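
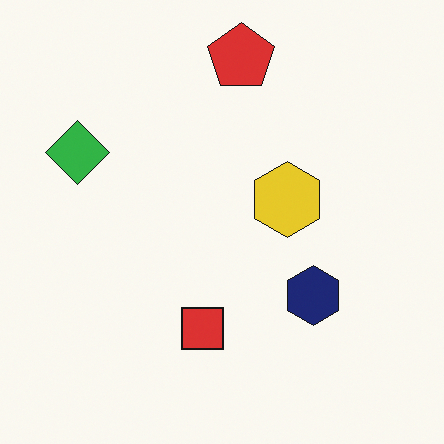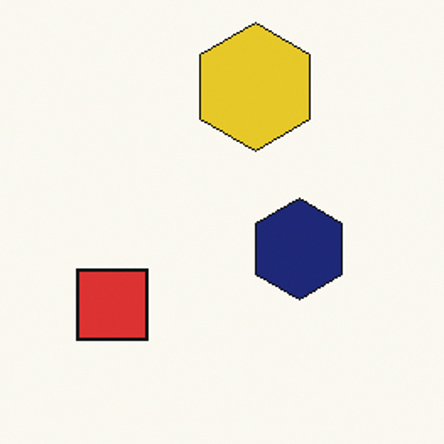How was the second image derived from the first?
It was cropped to a noticeably smaller region and rescaled.

The visible shapes are larger and the field of view is narrower; shapes near the original edges may be partly or wholly outside the frame — a crop-and-rescale.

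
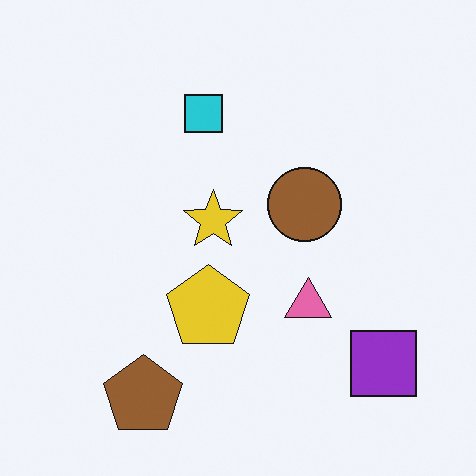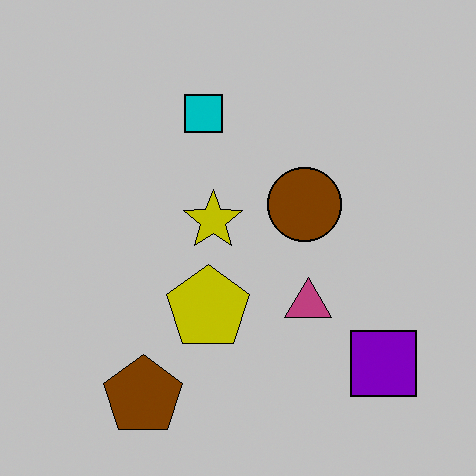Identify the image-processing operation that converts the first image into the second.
The image was aggressively posterized.

Each flat color has snapped to a coarser quantized level — most visibly, the near-white background has dropped to a flat grey.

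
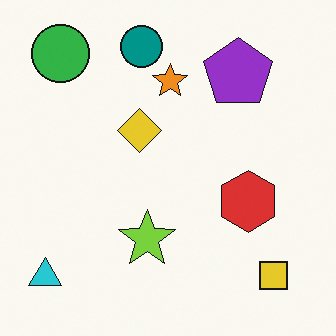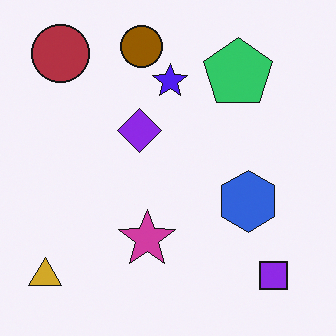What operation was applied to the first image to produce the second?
This is the original image hue-shifted by a large amount.

Every shape's color has rotated by the same amount around the hue wheel — a uniform hue shift.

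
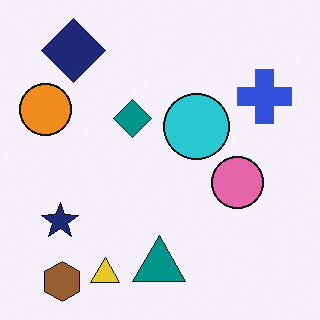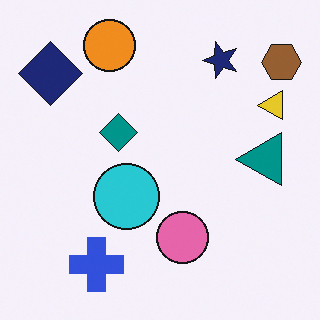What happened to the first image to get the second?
The image was transposed (reflected across the top-left ↔ bottom-right diagonal).

Shapes have swapped their row and column positions — what was in the top-right is now in the bottom-left — a diagonal reflection.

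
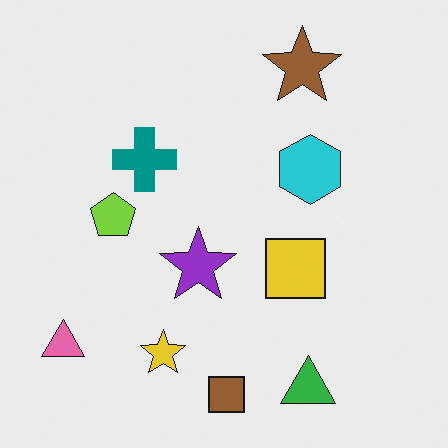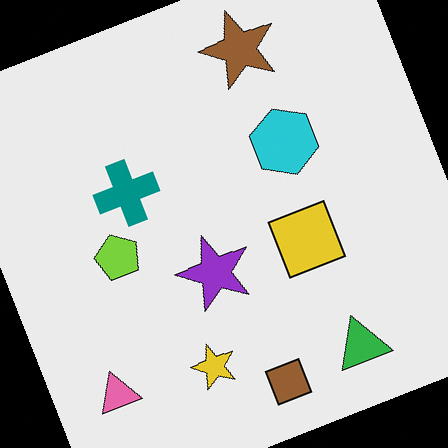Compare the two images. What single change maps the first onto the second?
The second image is the first rotated counter-clockwise by a clearly visible amount.

Every shape is tilted by the same angle and the image corners show triangular fill wedges — a whole-image rotation by a non-right angle.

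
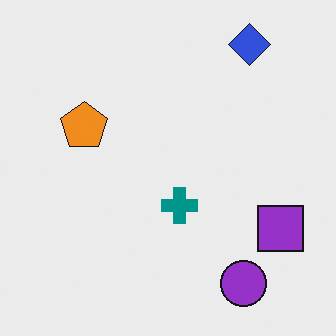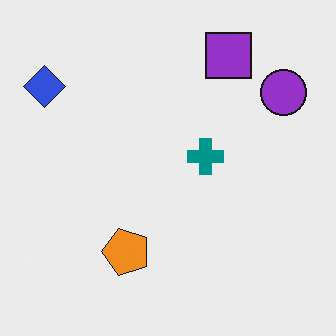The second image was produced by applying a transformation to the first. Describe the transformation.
It was rotated 90° counter-clockwise.

The blue diamond sits in the top-right of the first image and the top-left of the second — consistent with a whole-image 90° counter-clockwise rotation.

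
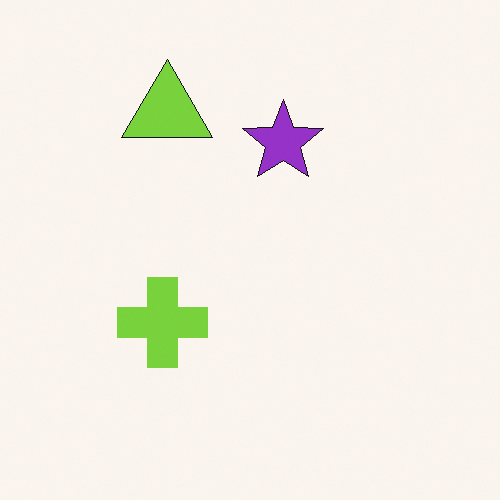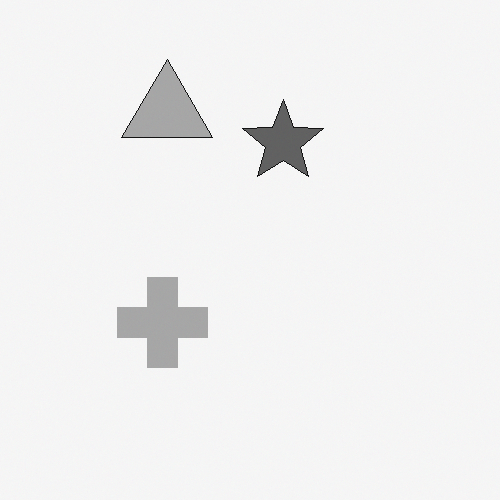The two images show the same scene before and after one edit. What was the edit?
The second image is the first converted to grayscale.

All color is removed — every shape is now a shade of grey.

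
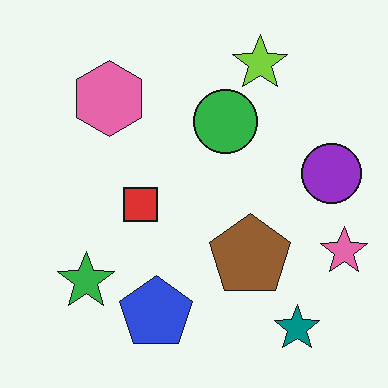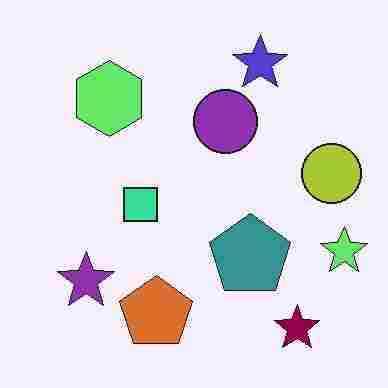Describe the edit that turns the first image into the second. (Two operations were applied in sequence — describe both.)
Hue-shifted by a moderate amount, then degraded with heavy JPEG compression.

Every shape's color has rotated by the same amount around the hue wheel — a uniform hue shift. Blocky 8×8 compression artifacts appear around shape edges and the flat background shows ringing — characteristic JPEG degradation.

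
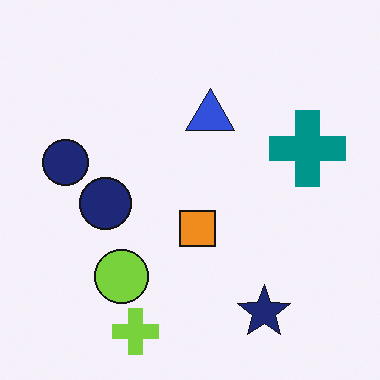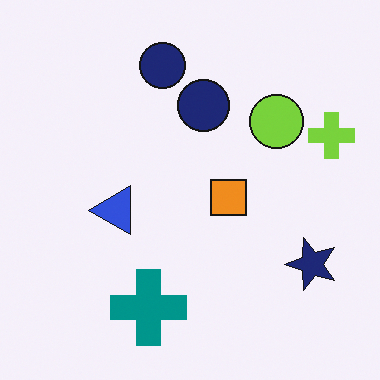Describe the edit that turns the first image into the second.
The transformation is: transposed (reflected across the top-left ↔ bottom-right diagonal).

Shapes have swapped their row and column positions — what was in the top-right is now in the bottom-left — a diagonal reflection.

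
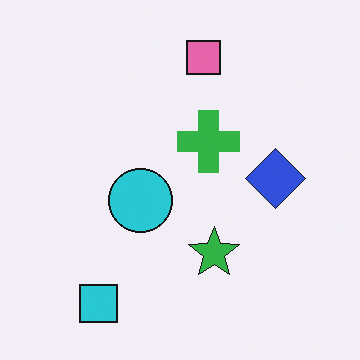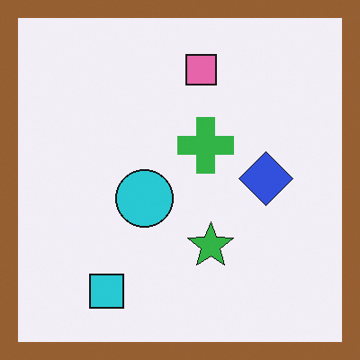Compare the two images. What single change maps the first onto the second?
This is the original image framed with a brown border.

A solid brown frame runs around the edge of the second image, with the content slightly shrunk inside it.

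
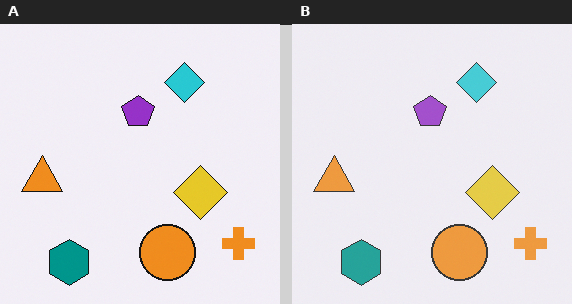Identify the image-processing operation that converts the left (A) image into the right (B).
The right (B) image is the left (A) given slightly reduced contrast.

Tones are pushed toward mid-grey across the whole image — a global contrast change.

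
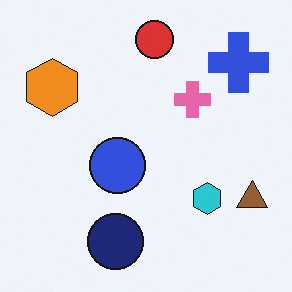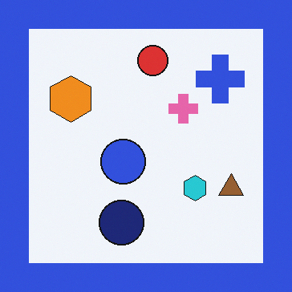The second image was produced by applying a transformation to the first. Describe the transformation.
Framed with a blue border.

A solid blue frame runs around the edge of the second image, with the content slightly shrunk inside it.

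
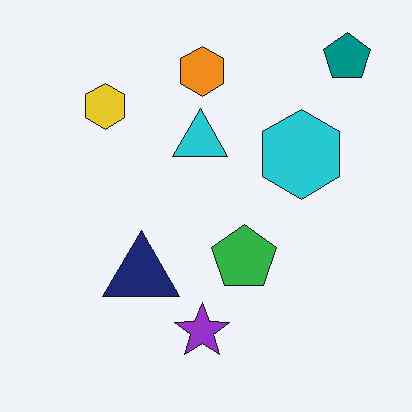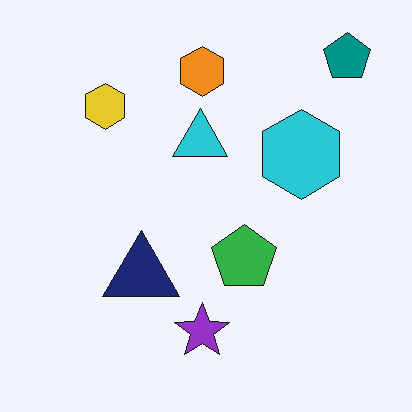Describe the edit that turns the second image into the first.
JPEG-compressed with visible artifacts.

Blocky 8×8 compression artifacts appear around shape edges and the flat background shows ringing — characteristic JPEG degradation.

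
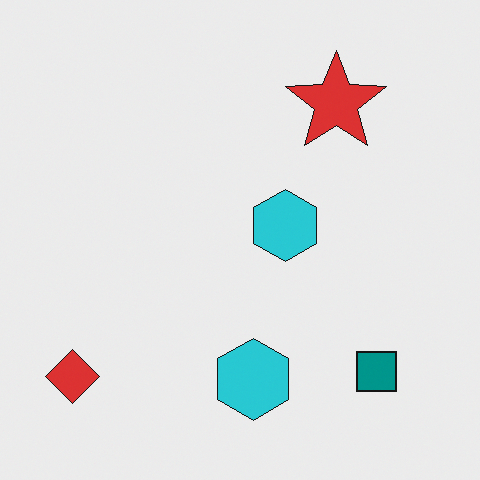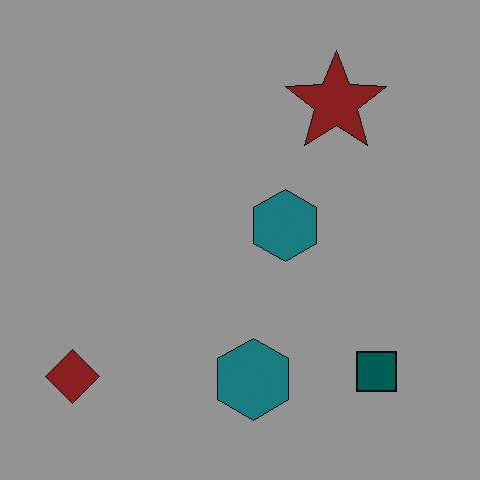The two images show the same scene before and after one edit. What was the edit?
This is the original image substantially darkened.

Every pixel — background and shapes alike — is uniformly darkened.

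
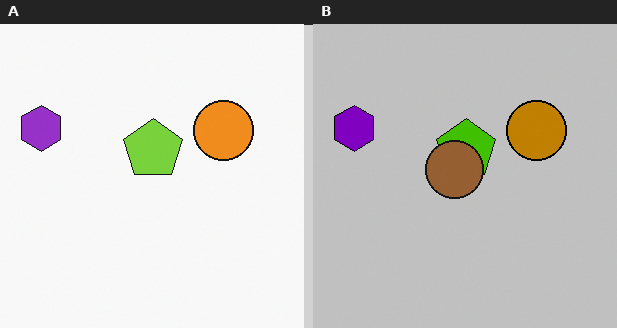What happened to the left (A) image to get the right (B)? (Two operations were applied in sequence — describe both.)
The image was aggressively posterized, then overlaid with an additional brown circle.

Each flat color has snapped to a coarser quantized level — most visibly, the near-white background has dropped to a flat grey. A brown circle appears in the right (B) image that is absent from the left (A).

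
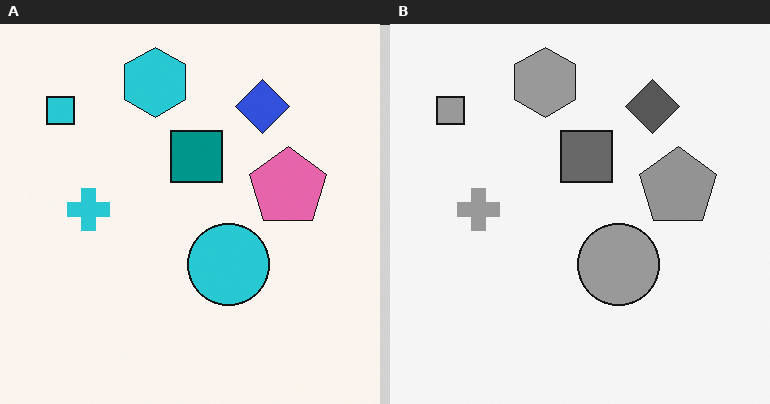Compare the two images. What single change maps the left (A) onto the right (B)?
This is the original image converted to grayscale.

All color is removed — every shape is now a shade of grey.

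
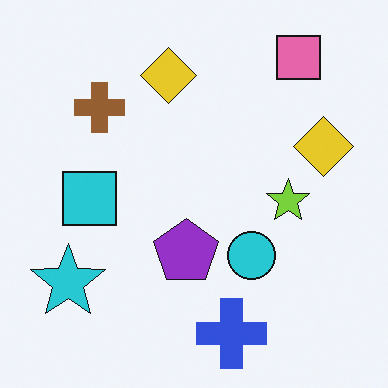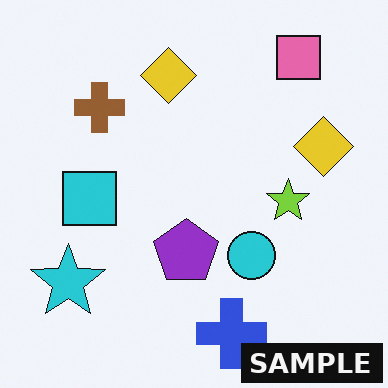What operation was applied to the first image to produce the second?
This is the original image watermarked with the text "SAMPLE" in the lower-right corner.

A dark label reading "SAMPLE" appears in the lower-right corner.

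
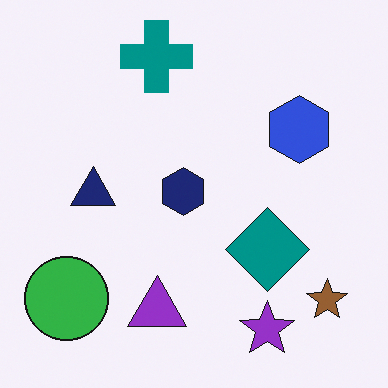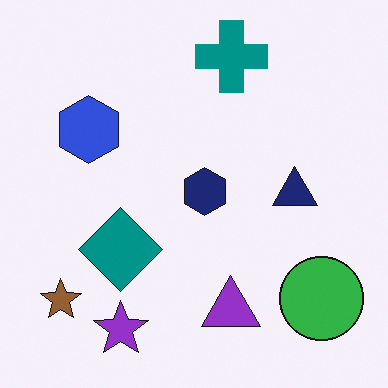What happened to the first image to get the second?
The second image is the first flipped horizontally (left ↔ right).

The brown star is in the bottom-right of the first image and the bottom-left of the second — shapes on opposite sides of the vertical midline have swapped in a mirror flip.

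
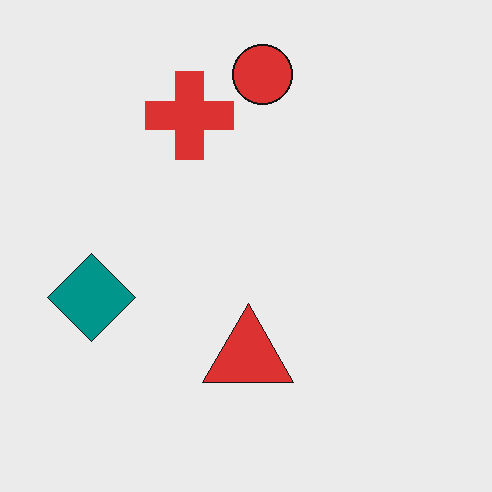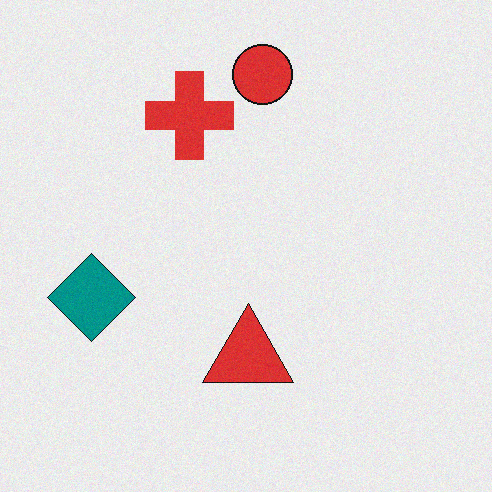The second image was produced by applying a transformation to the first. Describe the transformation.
Degraded with light additive noise.

Random speckle covers the whole image, including the flat background.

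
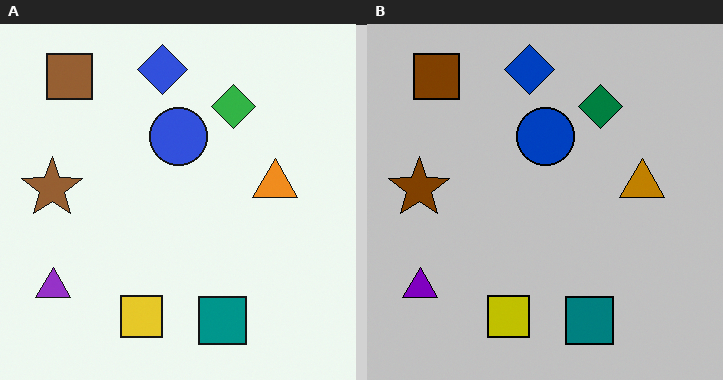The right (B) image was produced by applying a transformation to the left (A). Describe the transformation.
Aggressively posterized.

Each flat color has snapped to a coarser quantized level — most visibly, the near-white background has dropped to a flat grey.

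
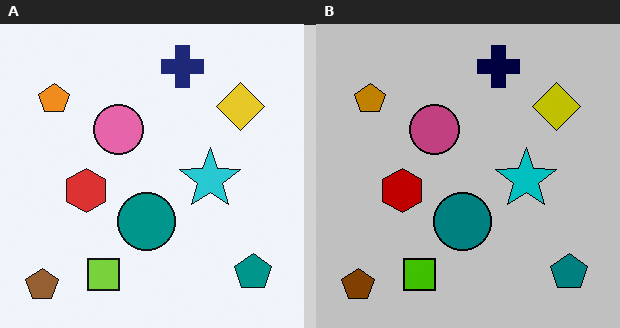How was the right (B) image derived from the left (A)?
This is the original image heavily posterized to just a handful of flat colors.

Each flat color has snapped to a coarser quantized level — most visibly, the near-white background has dropped to a flat grey.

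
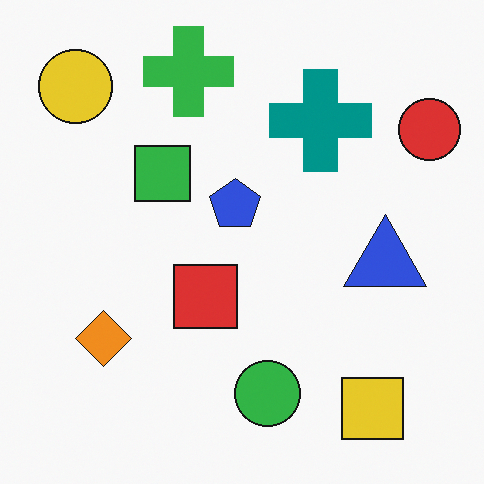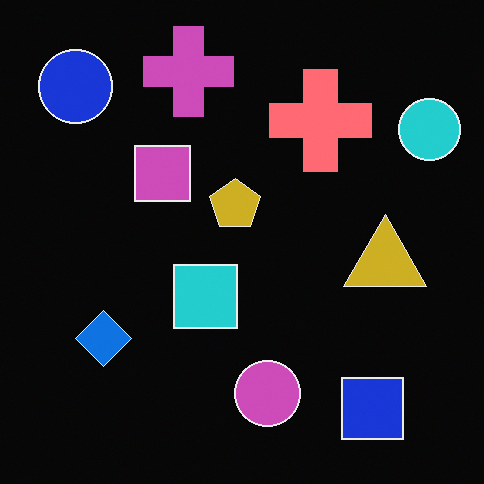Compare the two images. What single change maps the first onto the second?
The second image is the first color-inverted (negative).

The light background has become dark and every shape's color is its complement — a photographic negative.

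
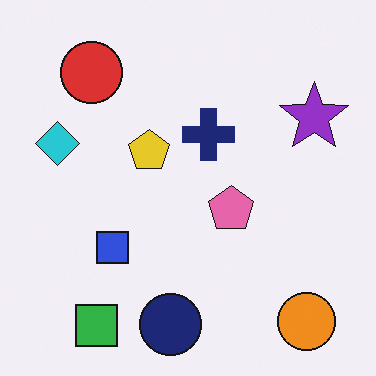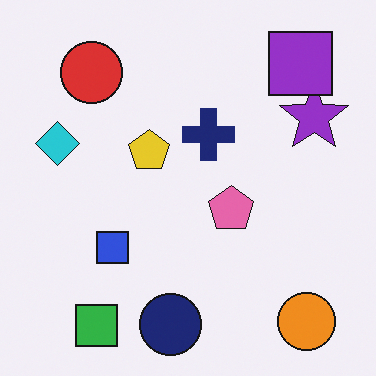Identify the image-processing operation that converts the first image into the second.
This is the original image overlaid with an additional purple square.

A purple square appears in the second image that is absent from the first.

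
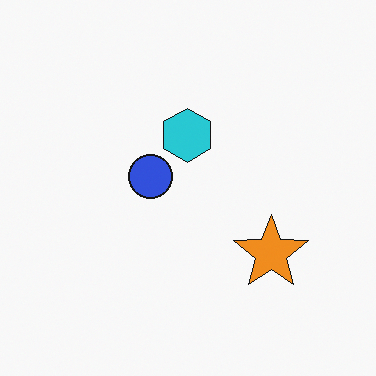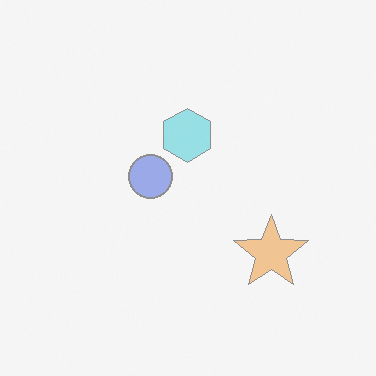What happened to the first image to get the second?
The second image is the first washed out (contrast reduced).

Tones are pushed toward mid-grey across the whole image — a global contrast change.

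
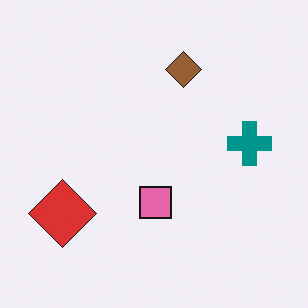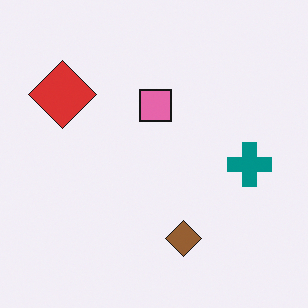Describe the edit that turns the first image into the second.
The second image is the first flipped vertically (top ↔ bottom).

The brown diamond is in the top of the first image and the bottom of the second — shapes on opposite sides of the horizontal midline have swapped in a mirror flip.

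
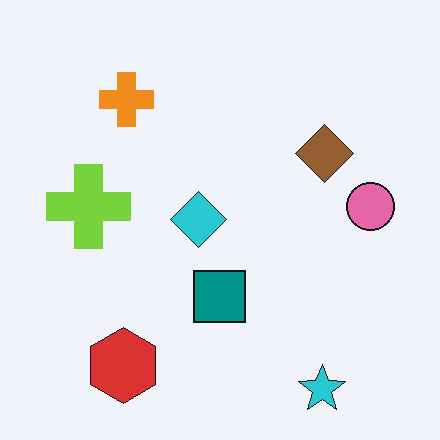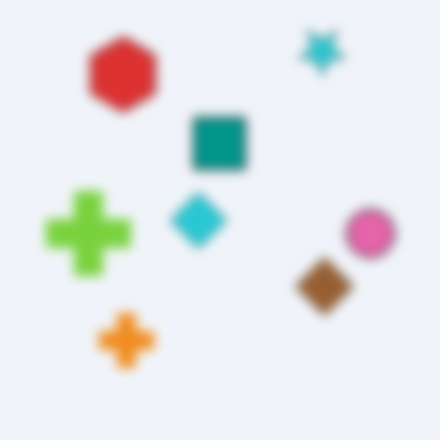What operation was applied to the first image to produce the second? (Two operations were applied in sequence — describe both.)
Flipped vertically (top ↔ bottom), then strongly gaussian-blurred.

The cyan star is in the bottom-right of the first image and the top-right of the second — shapes on opposite sides of the horizontal midline have swapped in a mirror flip. Shape edges and outlines are uniformly softened across the whole image.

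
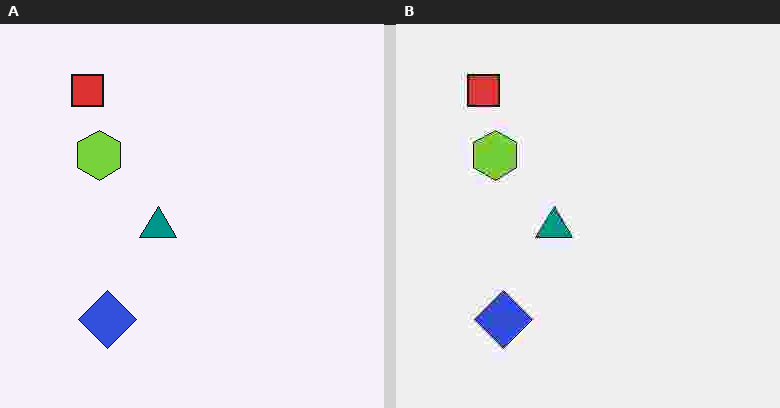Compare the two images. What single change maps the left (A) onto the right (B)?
The image was heavily JPEG-compressed with obvious blocking artifacts.

Blocky 8×8 compression artifacts appear around shape edges and the flat background shows ringing — characteristic JPEG degradation.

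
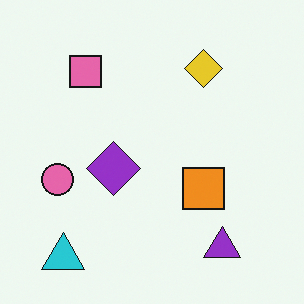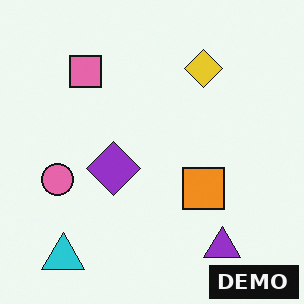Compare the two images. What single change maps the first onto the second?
It was watermarked with the text "DEMO" in the lower-right corner.

A dark label reading "DEMO" appears in the lower-right corner.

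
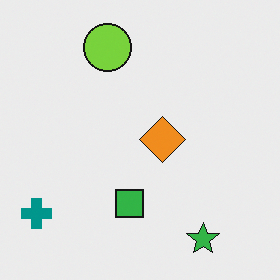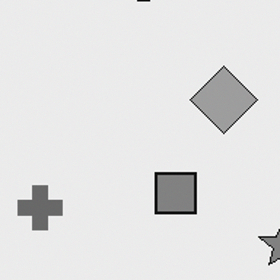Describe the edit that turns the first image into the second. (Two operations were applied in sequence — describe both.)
The transformation is: cropped slightly and scaled back up, then converted to grayscale.

The visible shapes are larger and the field of view is narrower; shapes near the original edges may be partly or wholly outside the frame — a crop-and-rescale. All color is removed — every shape is now a shade of grey.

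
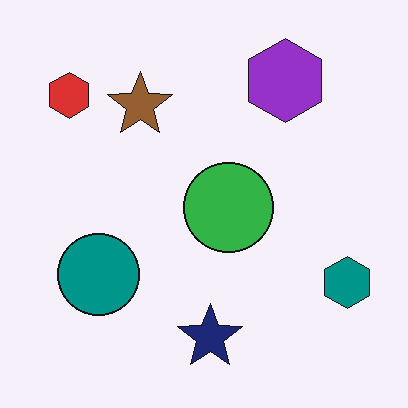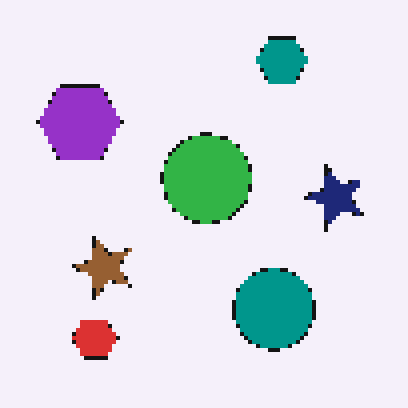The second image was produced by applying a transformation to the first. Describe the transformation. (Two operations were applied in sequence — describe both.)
The transformation is: rotated 90° counter-clockwise, then lightly pixelated (a mild mosaic effect).

The red hexagon sits in the top-left of the first image and the bottom-left of the second — consistent with a whole-image 90° counter-clockwise rotation. Shapes are reduced to large square blocks; fine edges and outlines are lost — a downscale-then-upscale (mosaic) effect.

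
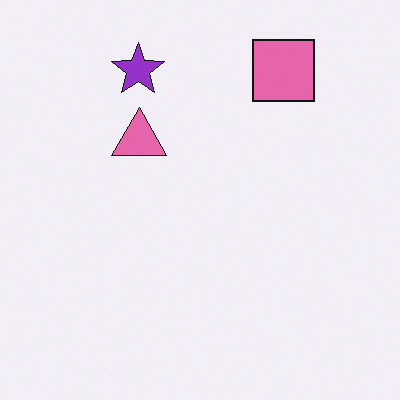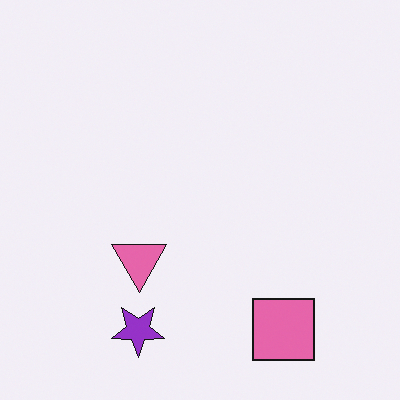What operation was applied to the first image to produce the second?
This is the original image flipped vertically (top ↔ bottom).

The pink square is in the top-right of the first image and the bottom-right of the second — shapes on opposite sides of the horizontal midline have swapped in a mirror flip.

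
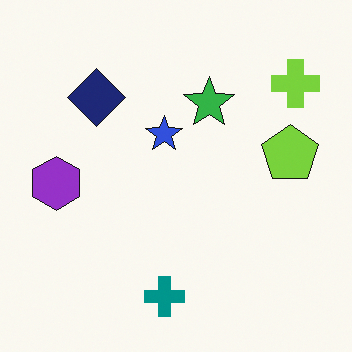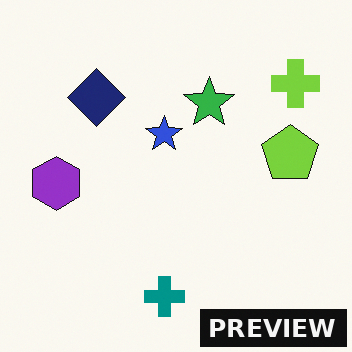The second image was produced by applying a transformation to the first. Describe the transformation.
This is the original image watermarked with the text "PREVIEW" in the lower-right corner.

A dark label reading "PREVIEW" appears in the lower-right corner.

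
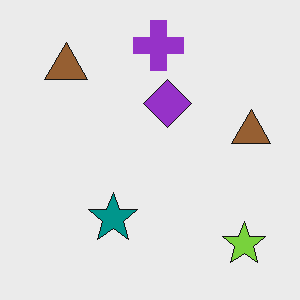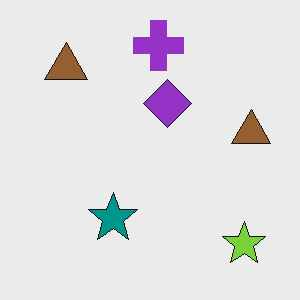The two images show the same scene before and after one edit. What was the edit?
JPEG-compressed with visible artifacts.

Blocky 8×8 compression artifacts appear around shape edges and the flat background shows ringing — characteristic JPEG degradation.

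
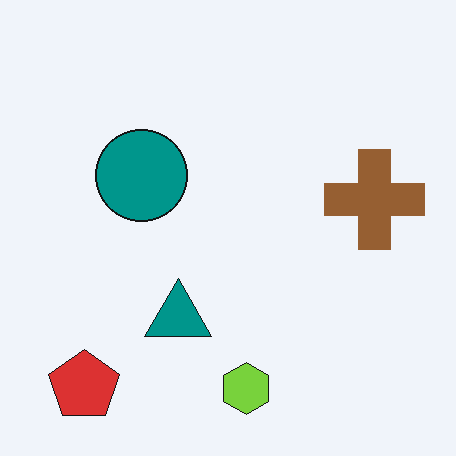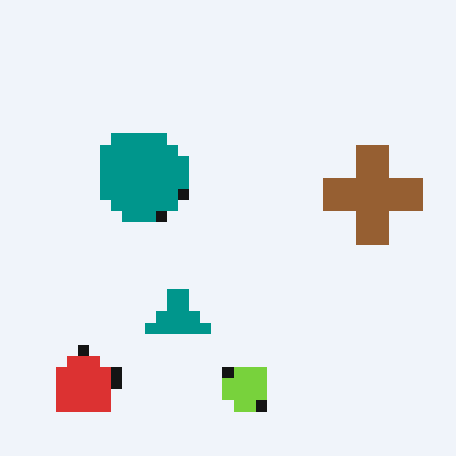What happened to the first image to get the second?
Coarsely pixelated.

Shapes are reduced to large square blocks; fine edges and outlines are lost — a downscale-then-upscale (mosaic) effect.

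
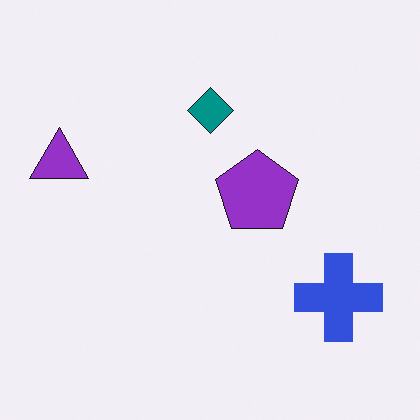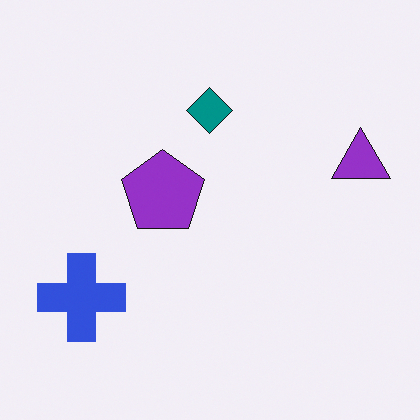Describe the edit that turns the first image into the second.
The image was flipped horizontally (left ↔ right).

The purple triangle is in the left of the first image and the right of the second — shapes on opposite sides of the vertical midline have swapped in a mirror flip.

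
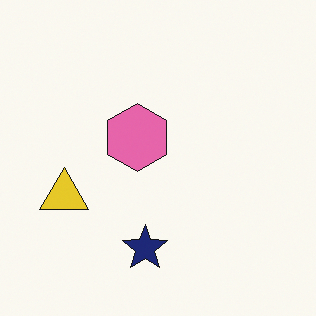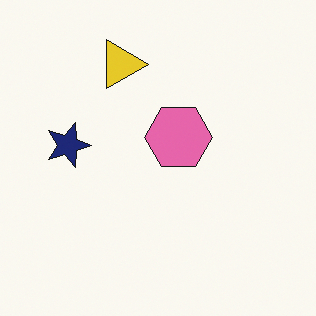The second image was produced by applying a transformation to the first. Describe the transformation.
It was rotated 90° clockwise.

The yellow triangle sits in the left of the first image and the top of the second — consistent with a whole-image 90° clockwise rotation.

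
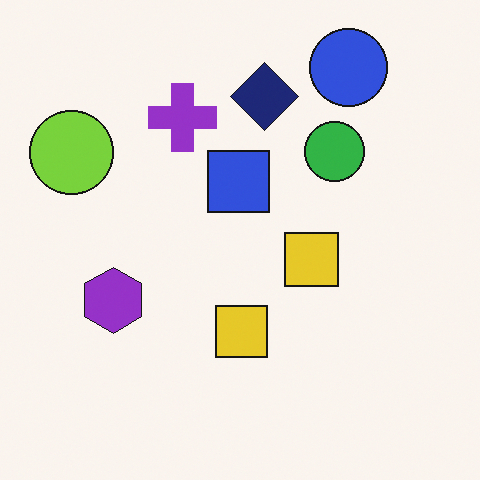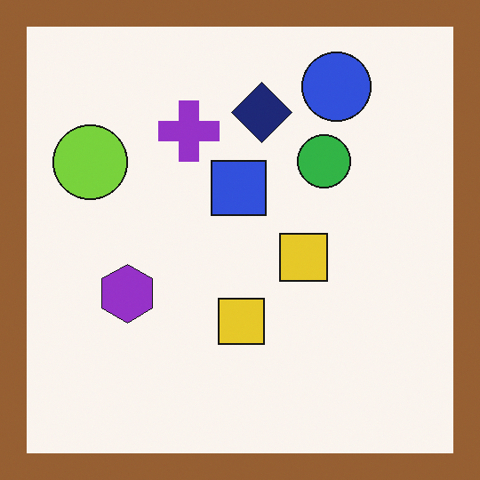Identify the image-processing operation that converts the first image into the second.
The image was framed with a brown border.

A solid brown frame runs around the edge of the second image, with the content slightly shrunk inside it.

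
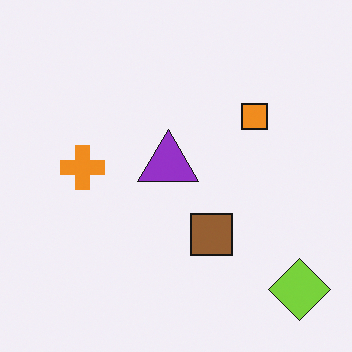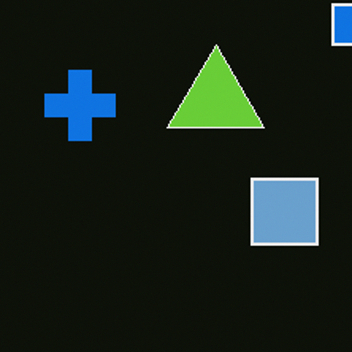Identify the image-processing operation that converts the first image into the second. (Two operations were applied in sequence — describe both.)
The image was color-inverted (negative), then cropped slightly and scaled back up.

The light background has become dark and every shape's color is its complement — a photographic negative. The visible shapes are larger and the field of view is narrower; shapes near the original edges may be partly or wholly outside the frame — a crop-and-rescale.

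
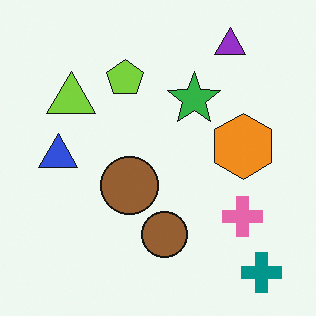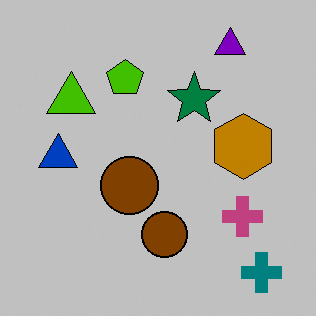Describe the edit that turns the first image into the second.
It was heavily posterized to just a handful of flat colors.

Each flat color has snapped to a coarser quantized level — most visibly, the near-white background has dropped to a flat grey.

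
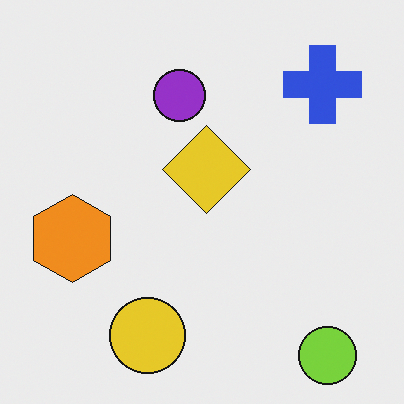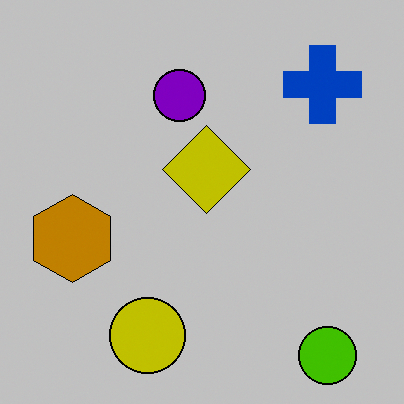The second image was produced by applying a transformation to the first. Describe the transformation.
It was aggressively posterized.

Each flat color has snapped to a coarser quantized level — most visibly, the near-white background has dropped to a flat grey.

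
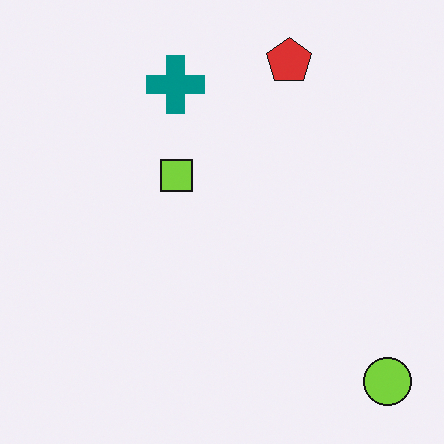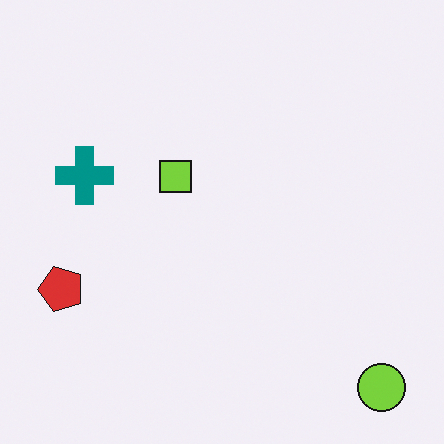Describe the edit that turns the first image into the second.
The transformation is: transposed (reflected across the top-left ↔ bottom-right diagonal).

Shapes have swapped their row and column positions — what was in the top-right is now in the bottom-left — a diagonal reflection.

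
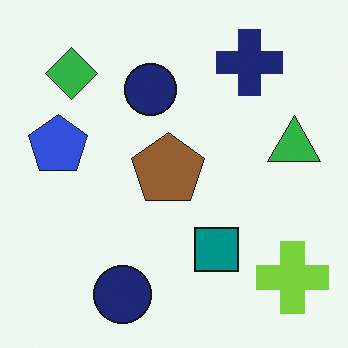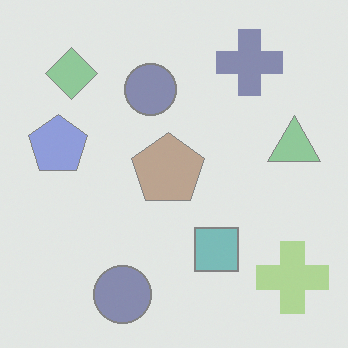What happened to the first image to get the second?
The transformation is: washed out (contrast reduced).

Tones are pushed toward mid-grey across the whole image — a global contrast change.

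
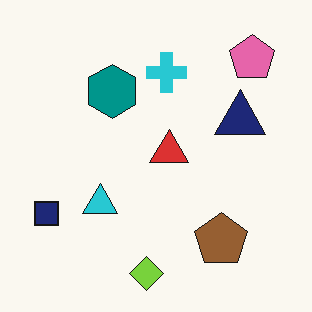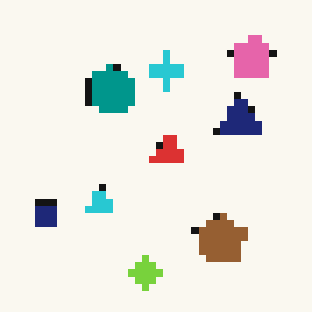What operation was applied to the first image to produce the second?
It was pixelated into visible square blocks.

Shapes are reduced to large square blocks; fine edges and outlines are lost — a downscale-then-upscale (mosaic) effect.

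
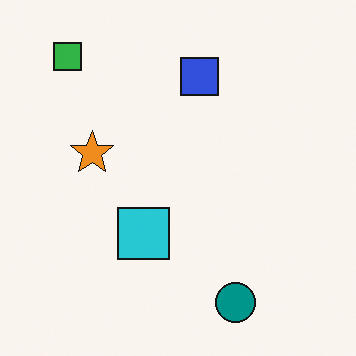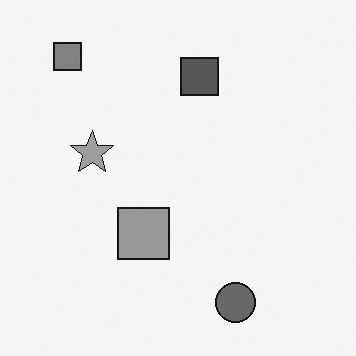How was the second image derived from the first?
Converted to grayscale.

All color is removed — every shape is now a shade of grey.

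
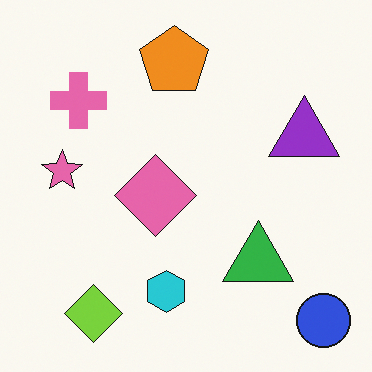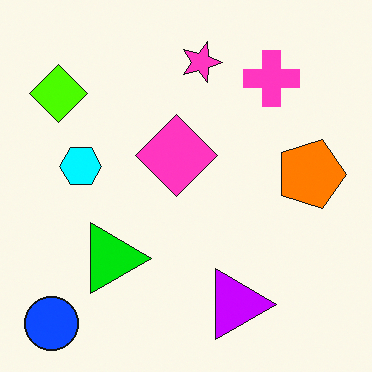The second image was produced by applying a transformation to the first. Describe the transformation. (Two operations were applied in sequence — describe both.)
The transformation is: made much more vivid (saturation change), then rotated 90° clockwise.

All colors are more vivid — a global saturation change. The blue circle sits in the bottom-right of the first image and the bottom-left of the second — consistent with a whole-image 90° clockwise rotation.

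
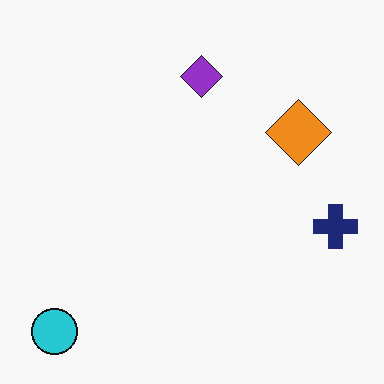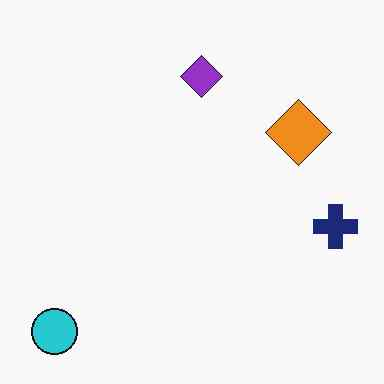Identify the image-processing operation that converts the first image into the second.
The second image is the first given moderate JPEG compression.

Blocky 8×8 compression artifacts appear around shape edges and the flat background shows ringing — characteristic JPEG degradation.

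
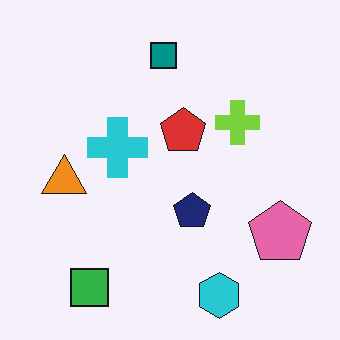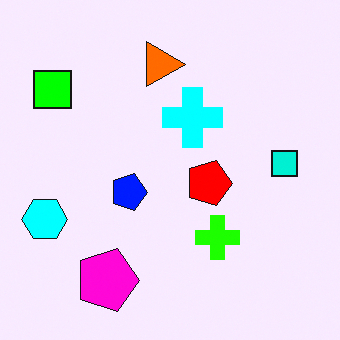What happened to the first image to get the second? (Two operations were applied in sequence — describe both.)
This is the original image rotated 90° clockwise, then made much more vivid (saturation change).

The green square sits in the bottom-left of the first image and the top-left of the second — consistent with a whole-image 90° clockwise rotation. All colors are more vivid — a global saturation change.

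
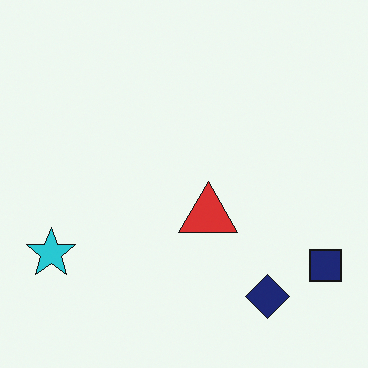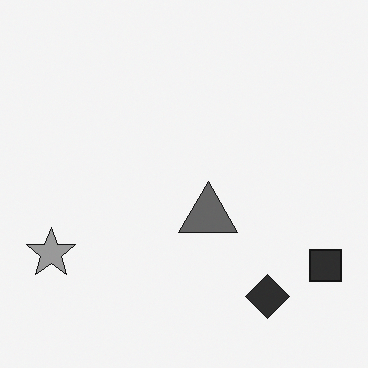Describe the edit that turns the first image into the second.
The image was converted to grayscale.

All color is removed — every shape is now a shade of grey.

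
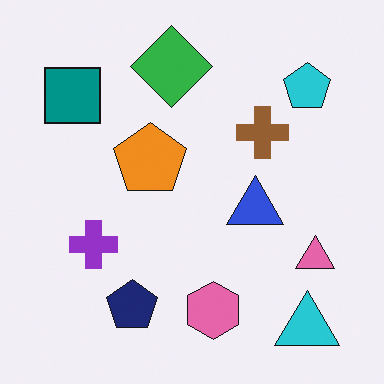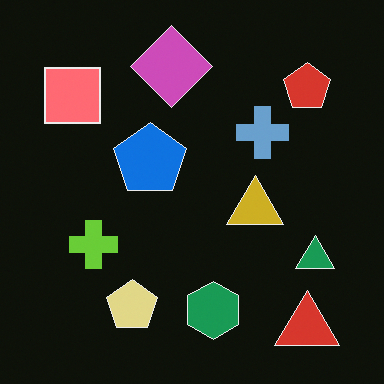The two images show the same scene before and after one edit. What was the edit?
It was color-inverted (negative).

The light background has become dark and every shape's color is its complement — a photographic negative.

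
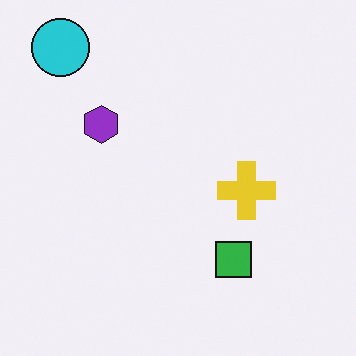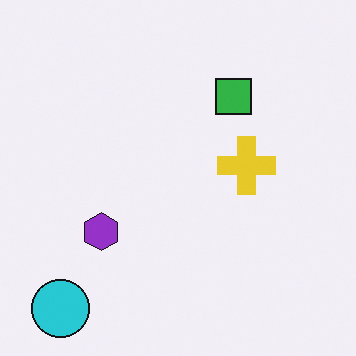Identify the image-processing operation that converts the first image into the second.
The second image is the first flipped vertically (top ↔ bottom).

The cyan circle is in the top-left of the first image and the bottom-left of the second — shapes on opposite sides of the horizontal midline have swapped in a mirror flip.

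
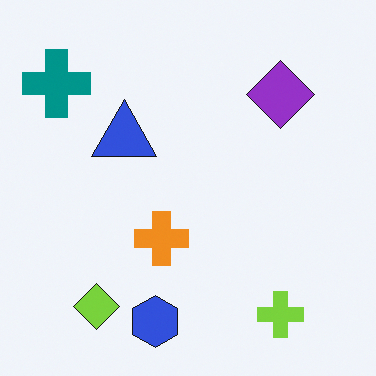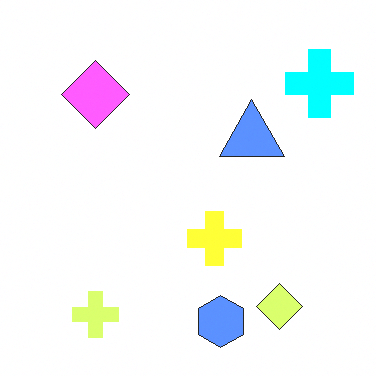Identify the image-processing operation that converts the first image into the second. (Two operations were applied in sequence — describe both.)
This is the original image noticeably brightened, then flipped horizontally (left ↔ right).

Every pixel — background and shapes alike — is uniformly brightened. The teal cross is in the top-left of the first image and the top-right of the second — shapes on opposite sides of the vertical midline have swapped in a mirror flip.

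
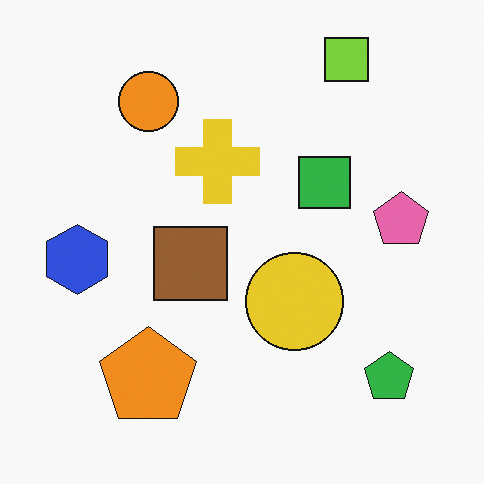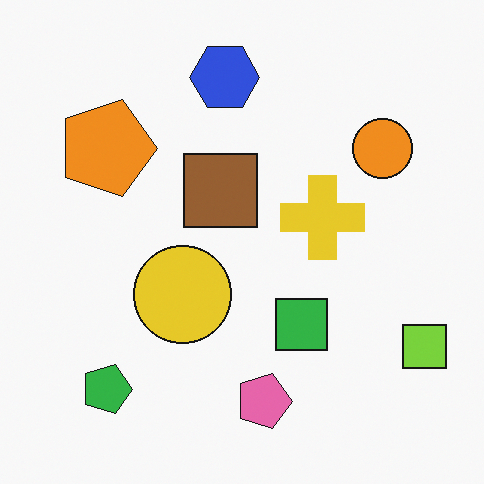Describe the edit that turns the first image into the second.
The second image is the first rotated 90° clockwise.

The lime square sits in the top-right of the first image and the bottom-right of the second — consistent with a whole-image 90° clockwise rotation.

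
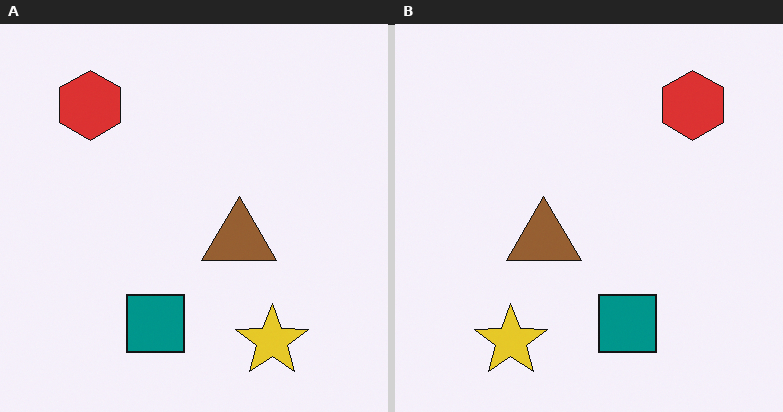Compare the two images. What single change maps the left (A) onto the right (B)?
The right (B) image is the left (A) flipped horizontally (left ↔ right).

The red hexagon is in the top-left of the left (A) image and the top-right of the right (B) — shapes on opposite sides of the vertical midline have swapped in a mirror flip.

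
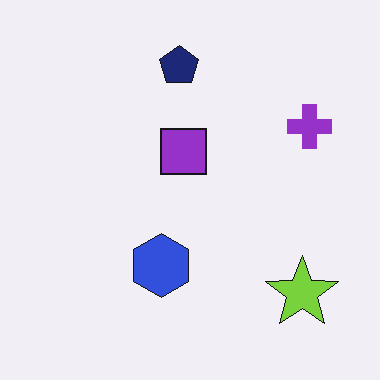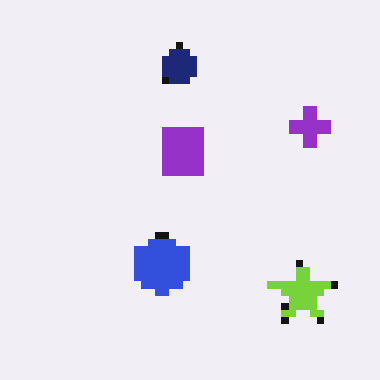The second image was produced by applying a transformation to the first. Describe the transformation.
The transformation is: pixelated into visible square blocks.

Shapes are reduced to large square blocks; fine edges and outlines are lost — a downscale-then-upscale (mosaic) effect.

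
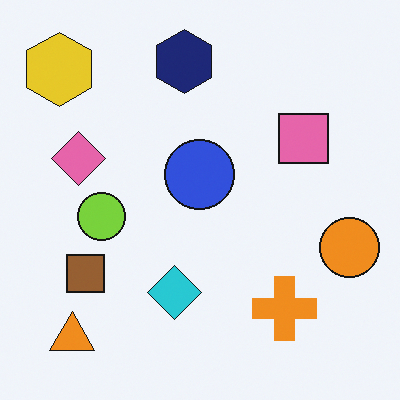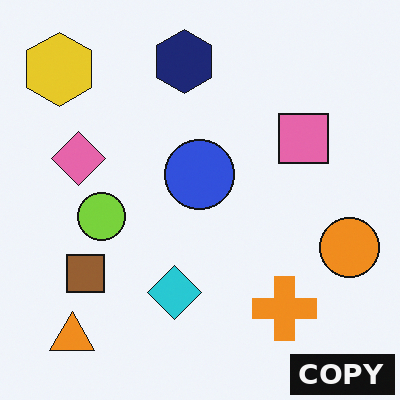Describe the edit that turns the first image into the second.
This is the original image watermarked with the text "COPY" in the lower-right corner.

A dark label reading "COPY" appears in the lower-right corner.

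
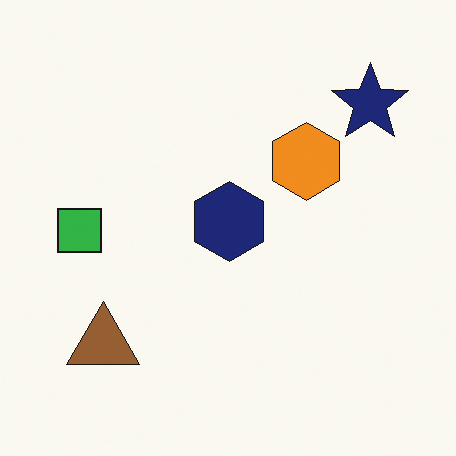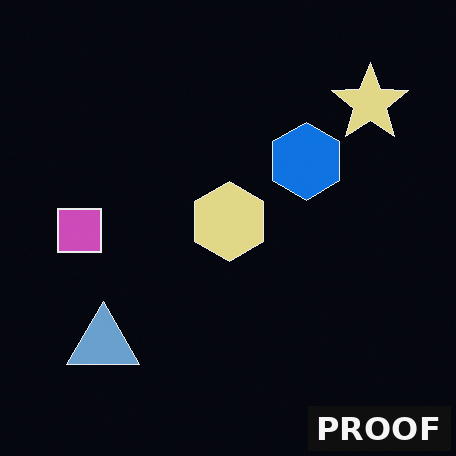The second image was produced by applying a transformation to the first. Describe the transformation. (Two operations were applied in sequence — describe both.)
The transformation is: color-inverted (negative), then watermarked with the text "PROOF" in the lower-right corner.

The light background has become dark and every shape's color is its complement — a photographic negative. A dark label reading "PROOF" appears in the lower-right corner.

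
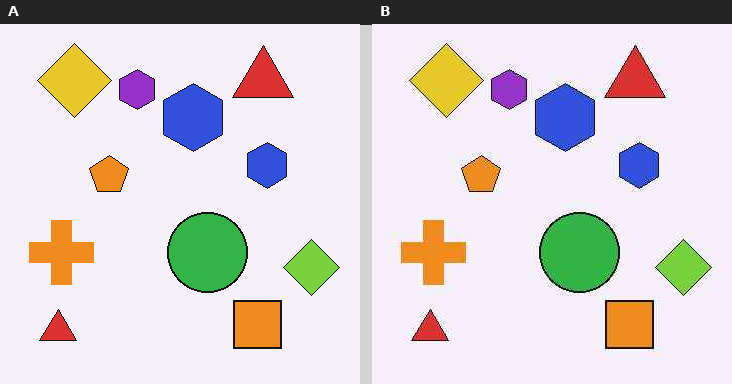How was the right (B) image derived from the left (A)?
The right (B) image is the left (A) given moderate JPEG compression.

Blocky 8×8 compression artifacts appear around shape edges and the flat background shows ringing — characteristic JPEG degradation.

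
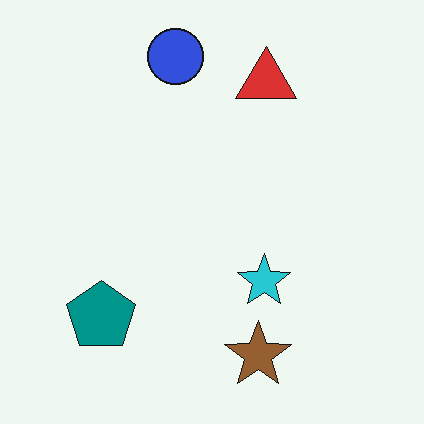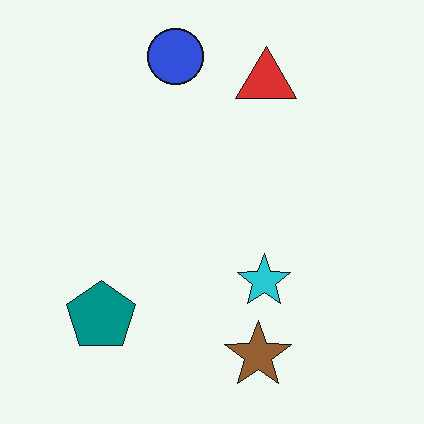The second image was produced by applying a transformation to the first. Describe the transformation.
The transformation is: JPEG-compressed with visible artifacts.

Blocky 8×8 compression artifacts appear around shape edges and the flat background shows ringing — characteristic JPEG degradation.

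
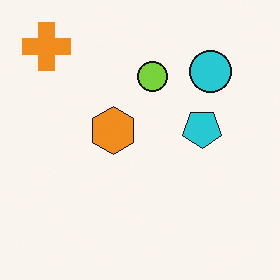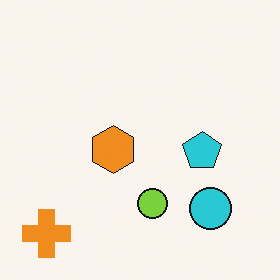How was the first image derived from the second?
This is the original image flipped vertically (top ↔ bottom).

The orange cross is in the bottom-left of the second image and the top-left of the first — shapes on opposite sides of the horizontal midline have swapped in a mirror flip.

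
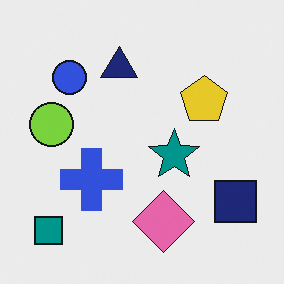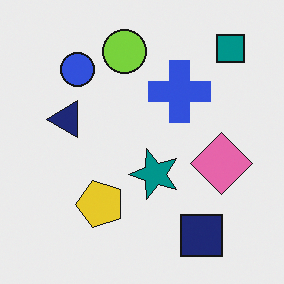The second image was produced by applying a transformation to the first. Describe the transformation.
Transposed (reflected across the top-left ↔ bottom-right diagonal).

Shapes have swapped their row and column positions — what was in the top-right is now in the bottom-left — a diagonal reflection.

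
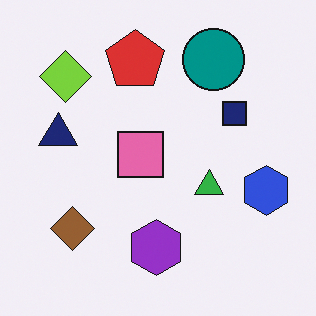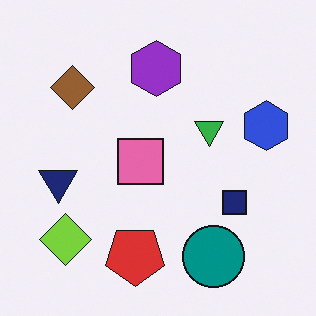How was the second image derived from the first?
It was flipped vertically (top ↔ bottom).

The teal circle is in the top-right of the first image and the bottom-right of the second — shapes on opposite sides of the horizontal midline have swapped in a mirror flip.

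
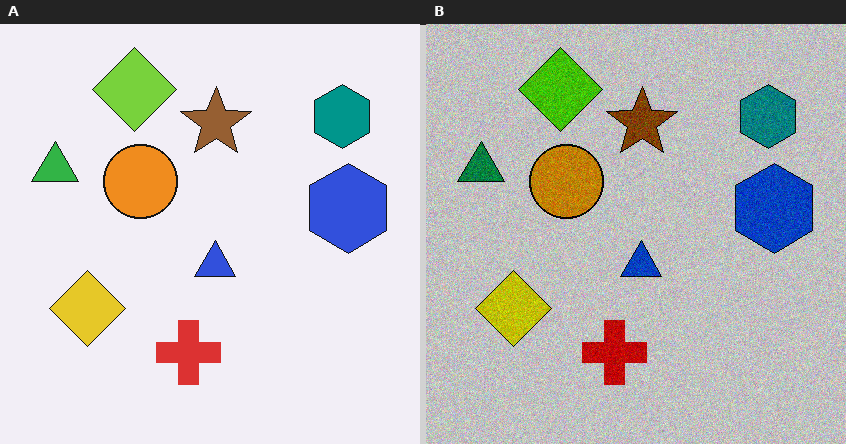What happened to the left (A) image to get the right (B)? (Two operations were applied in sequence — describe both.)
The right (B) image is the left (A) aggressively posterized, then degraded with visible gaussian noise.

Each flat color has snapped to a coarser quantized level — most visibly, the near-white background has dropped to a flat grey. Random speckle covers the whole image, including the flat background.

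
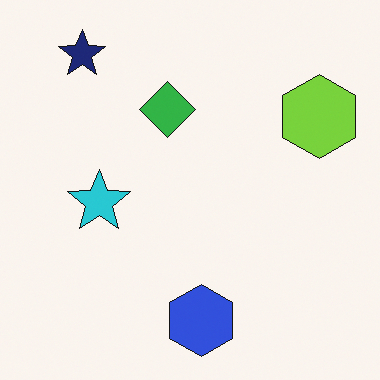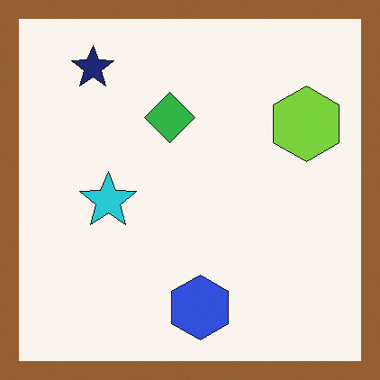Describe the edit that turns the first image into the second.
The second image is the first framed with a brown border.

A solid brown frame runs around the edge of the second image, with the content slightly shrunk inside it.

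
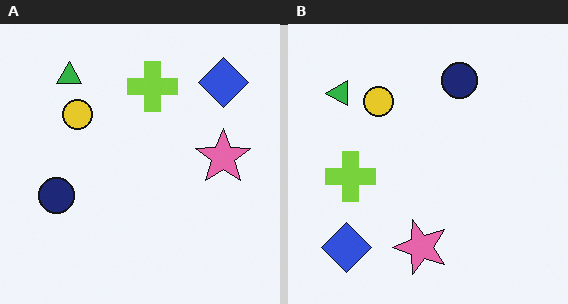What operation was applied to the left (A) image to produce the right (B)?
The transformation is: transposed (reflected across the top-left ↔ bottom-right diagonal).

Shapes have swapped their row and column positions — what was in the top-right is now in the bottom-left — a diagonal reflection.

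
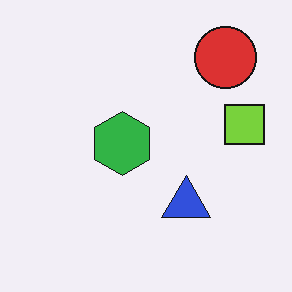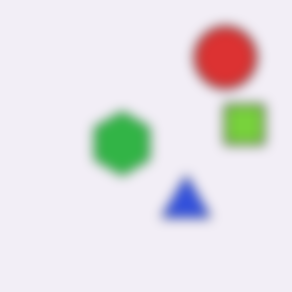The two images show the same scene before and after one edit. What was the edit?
This is the original image heavily blurred.

Shape edges and outlines are uniformly softened across the whole image.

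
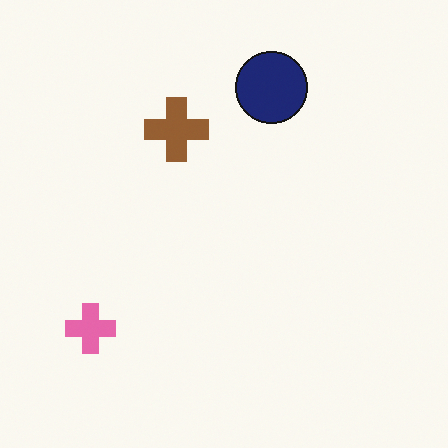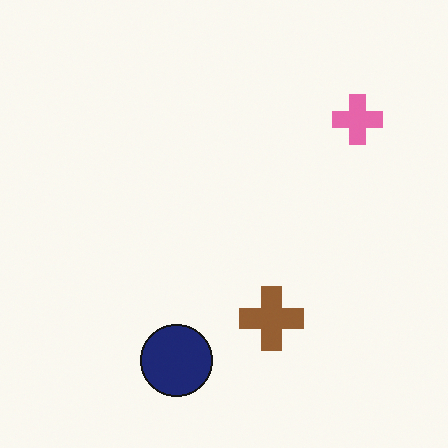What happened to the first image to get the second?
The second image is the first rotated 180°.

The pink cross sits in the bottom-left of the first image and the top-right of the second — consistent with a whole-image 180° rotation.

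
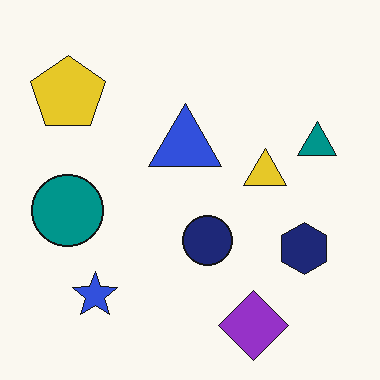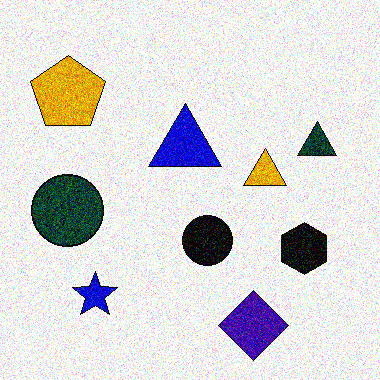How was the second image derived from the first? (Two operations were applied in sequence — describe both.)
The transformation is: boosted in contrast, then degraded with heavy additive noise.

Tones are pushed away from mid-grey across the whole image — a global contrast change. Random speckle covers the whole image, including the flat background.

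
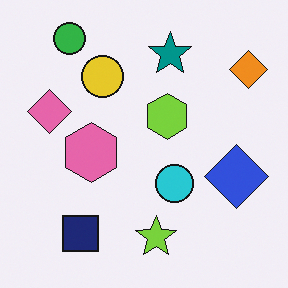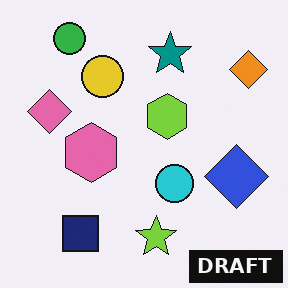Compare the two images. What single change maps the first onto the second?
The second image is the first watermarked with the text "DRAFT" in the lower-right corner.

A dark label reading "DRAFT" appears in the lower-right corner.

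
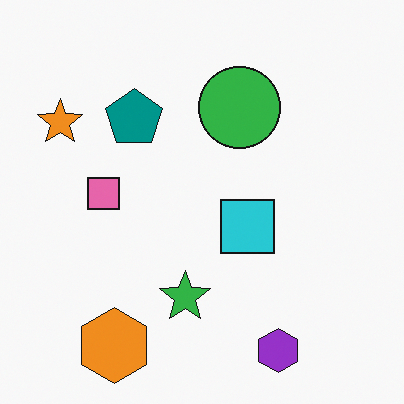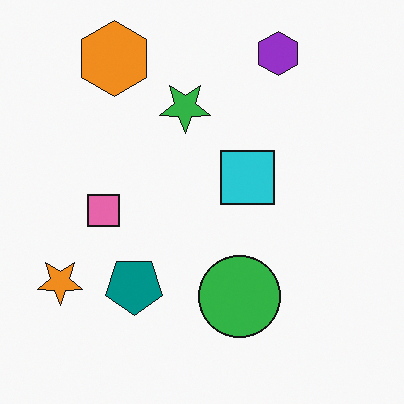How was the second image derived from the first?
The image was flipped vertically (top ↔ bottom).

The purple hexagon is in the bottom-right of the first image and the top-right of the second — shapes on opposite sides of the horizontal midline have swapped in a mirror flip.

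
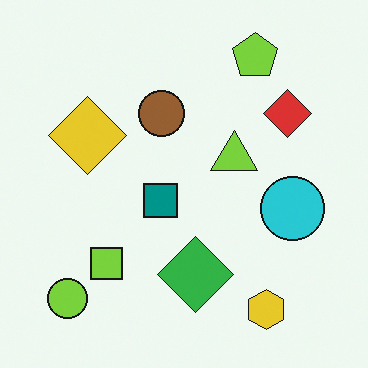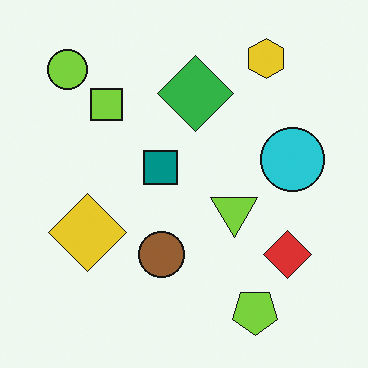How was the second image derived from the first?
The second image is the first flipped vertically (top ↔ bottom).

The lime pentagon is in the top-right of the first image and the bottom-right of the second — shapes on opposite sides of the horizontal midline have swapped in a mirror flip.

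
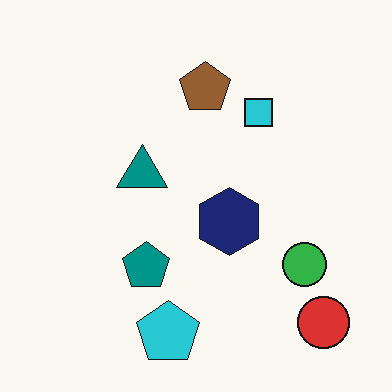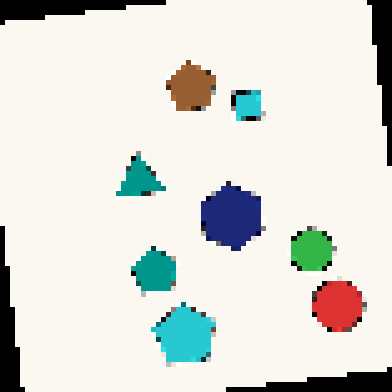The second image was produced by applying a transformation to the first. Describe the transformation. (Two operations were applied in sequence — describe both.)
The transformation is: rotated counter-clockwise by a few degrees, then mildly pixelated.

Every shape is tilted by the same angle and the image corners show triangular fill wedges — a whole-image rotation by a non-right angle. Shapes are reduced to large square blocks; fine edges and outlines are lost — a downscale-then-upscale (mosaic) effect.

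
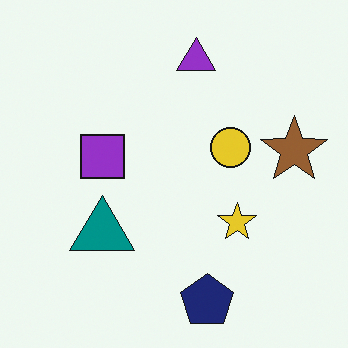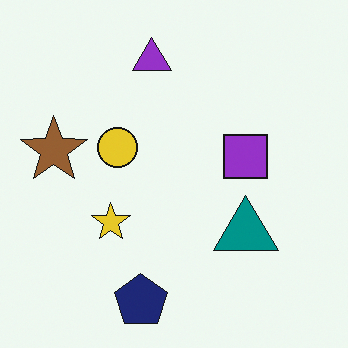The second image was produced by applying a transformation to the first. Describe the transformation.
It was flipped horizontally (left ↔ right).

The brown star is in the right of the first image and the left of the second — shapes on opposite sides of the vertical midline have swapped in a mirror flip.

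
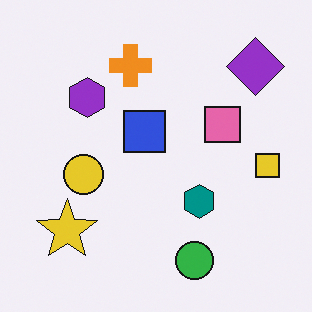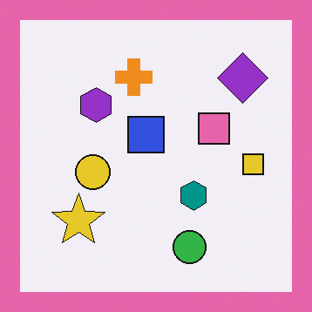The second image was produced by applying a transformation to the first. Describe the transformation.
The image was framed with a pink border.

A solid pink frame runs around the edge of the second image, with the content slightly shrunk inside it.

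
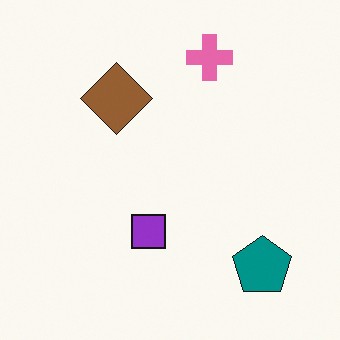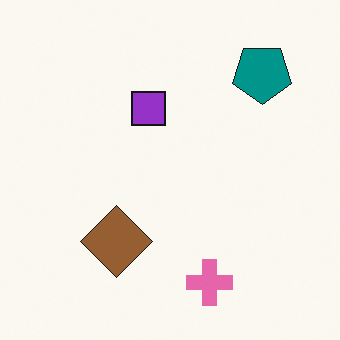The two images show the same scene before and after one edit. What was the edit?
The transformation is: flipped vertically (top ↔ bottom).

The pink cross is in the top of the first image and the bottom of the second — shapes on opposite sides of the horizontal midline have swapped in a mirror flip.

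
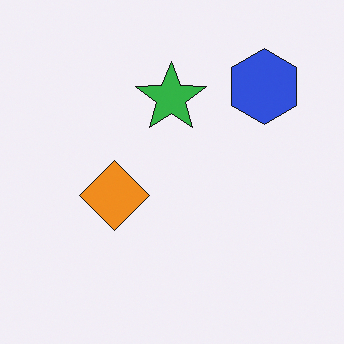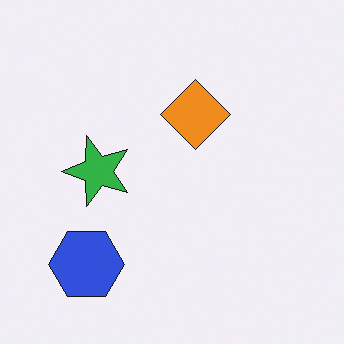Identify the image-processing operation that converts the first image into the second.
It was transposed (reflected across the top-left ↔ bottom-right diagonal).

Shapes have swapped their row and column positions — what was in the top-right is now in the bottom-left — a diagonal reflection.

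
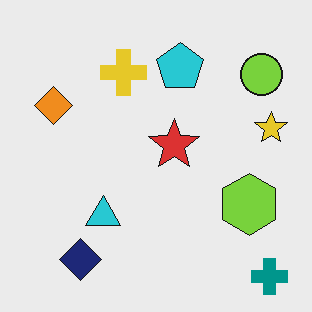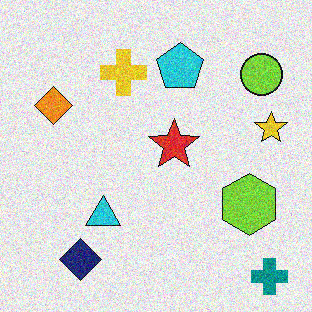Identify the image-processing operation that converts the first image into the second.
It was degraded with visible gaussian noise.

Random speckle covers the whole image, including the flat background.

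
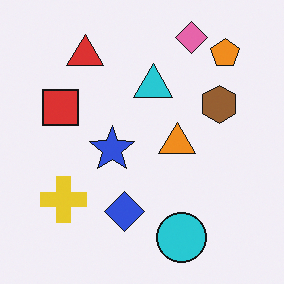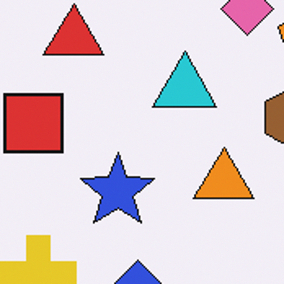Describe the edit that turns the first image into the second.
This is the original image cropped tightly and scaled back up.

The visible shapes are larger and the field of view is narrower; shapes near the original edges may be partly or wholly outside the frame — a crop-and-rescale.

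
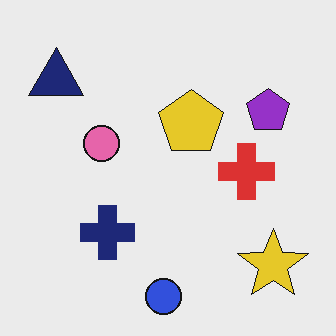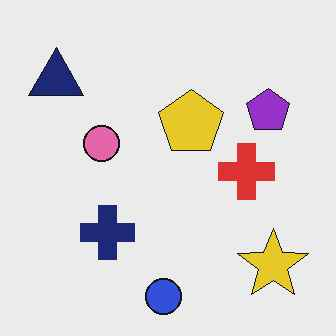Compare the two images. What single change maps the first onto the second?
The second image is the first given moderate JPEG compression.

Blocky 8×8 compression artifacts appear around shape edges and the flat background shows ringing — characteristic JPEG degradation.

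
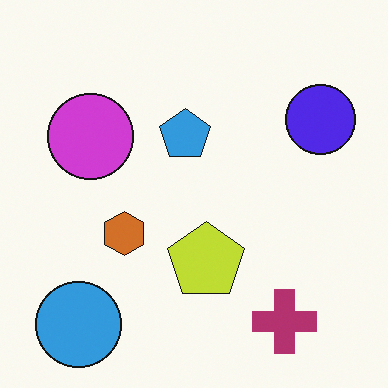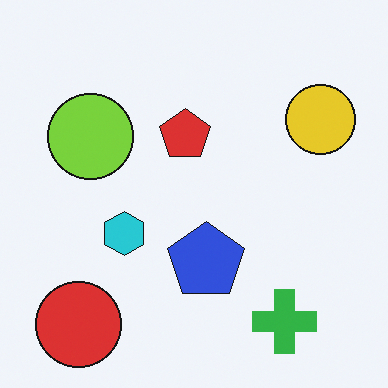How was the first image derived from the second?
The image was hue-shifted by a large amount.

Every shape's color has rotated by the same amount around the hue wheel — a uniform hue shift.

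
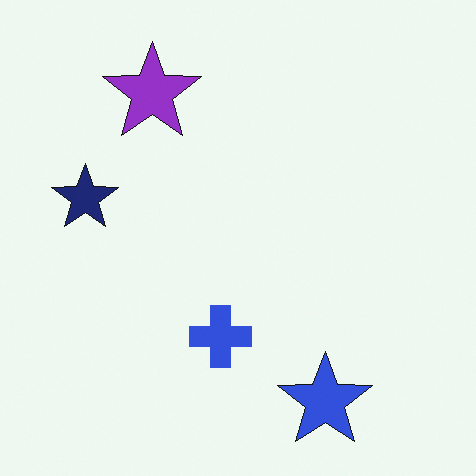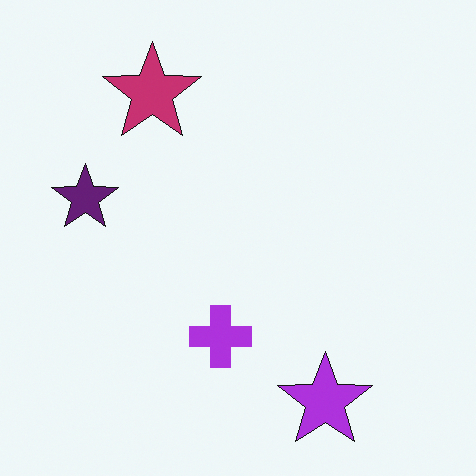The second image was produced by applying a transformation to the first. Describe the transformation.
The image was hue-shifted by a small amount.

Every shape's color has rotated by the same amount around the hue wheel — a uniform hue shift.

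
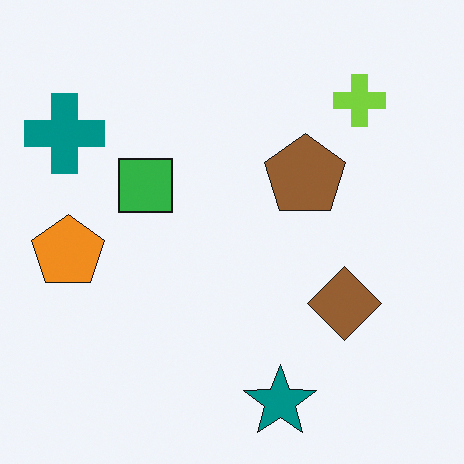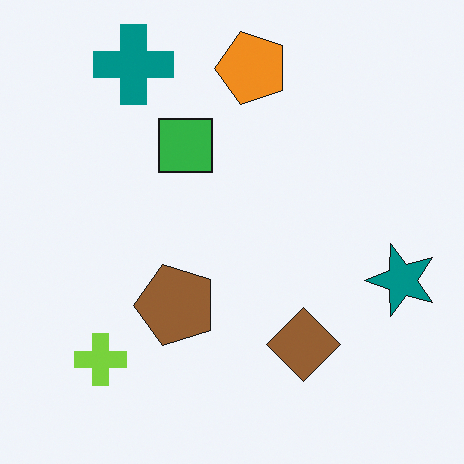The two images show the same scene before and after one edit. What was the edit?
The transformation is: transposed (reflected across the top-left ↔ bottom-right diagonal).

Shapes have swapped their row and column positions — what was in the top-right is now in the bottom-left — a diagonal reflection.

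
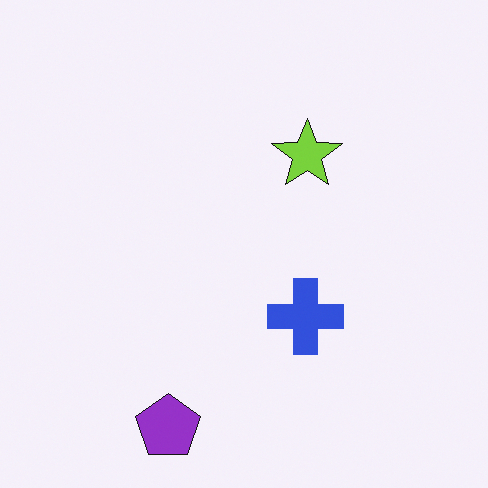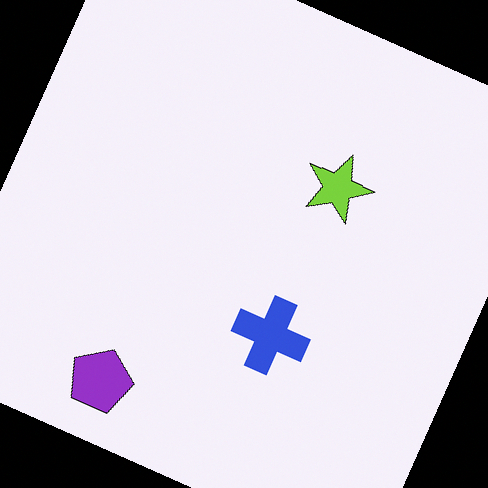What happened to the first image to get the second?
The transformation is: rotated clockwise by a clearly visible amount.

Every shape is tilted by the same angle and the image corners show triangular fill wedges — a whole-image rotation by a non-right angle.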